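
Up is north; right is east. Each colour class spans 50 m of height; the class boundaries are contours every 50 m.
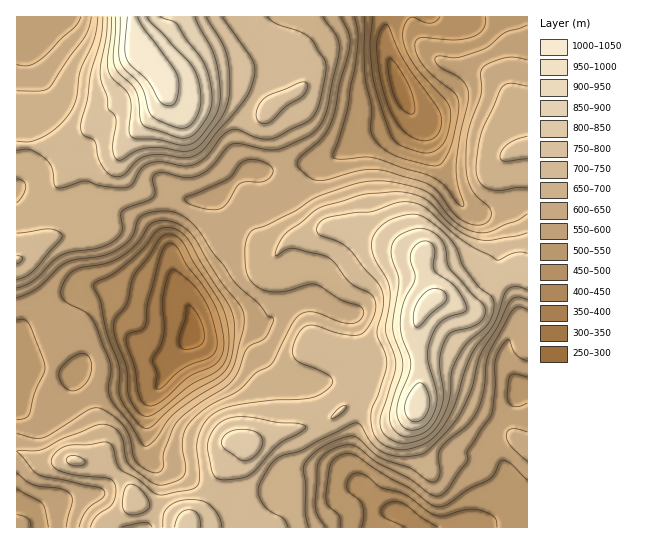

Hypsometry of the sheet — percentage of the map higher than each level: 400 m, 95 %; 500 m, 87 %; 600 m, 66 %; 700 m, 35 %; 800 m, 13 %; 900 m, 6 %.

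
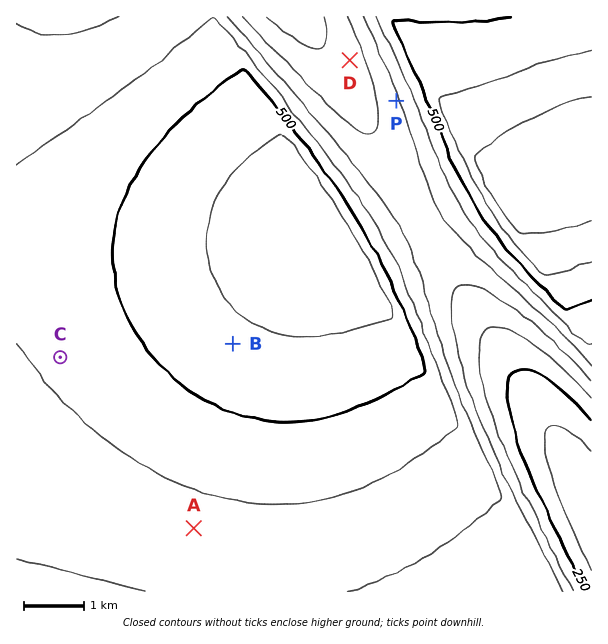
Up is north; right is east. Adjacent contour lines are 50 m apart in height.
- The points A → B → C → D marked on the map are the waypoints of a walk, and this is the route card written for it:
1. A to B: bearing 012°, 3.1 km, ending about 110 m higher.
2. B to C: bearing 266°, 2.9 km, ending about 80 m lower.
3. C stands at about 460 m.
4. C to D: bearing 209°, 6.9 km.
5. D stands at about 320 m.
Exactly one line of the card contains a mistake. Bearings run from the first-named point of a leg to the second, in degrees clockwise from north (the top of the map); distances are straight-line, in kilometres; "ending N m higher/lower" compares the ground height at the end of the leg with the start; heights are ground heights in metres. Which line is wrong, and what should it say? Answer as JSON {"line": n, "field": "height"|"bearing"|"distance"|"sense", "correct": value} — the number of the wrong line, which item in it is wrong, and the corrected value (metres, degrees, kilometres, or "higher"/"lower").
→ {"line": 4, "field": "bearing", "correct": 44}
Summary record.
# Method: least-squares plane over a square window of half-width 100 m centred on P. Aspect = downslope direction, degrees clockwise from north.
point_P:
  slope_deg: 10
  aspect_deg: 251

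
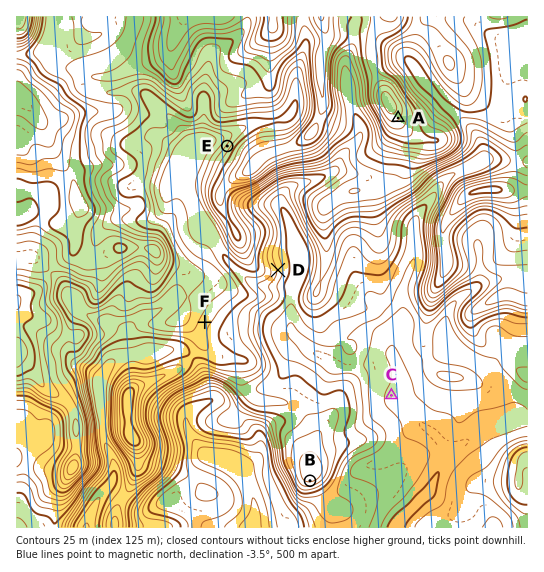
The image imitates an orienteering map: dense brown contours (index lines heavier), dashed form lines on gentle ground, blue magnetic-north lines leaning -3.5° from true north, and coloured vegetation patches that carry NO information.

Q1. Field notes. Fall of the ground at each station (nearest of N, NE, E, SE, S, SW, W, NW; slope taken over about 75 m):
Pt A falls SE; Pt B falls S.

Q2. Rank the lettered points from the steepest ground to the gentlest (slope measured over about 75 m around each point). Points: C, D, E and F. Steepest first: E D F C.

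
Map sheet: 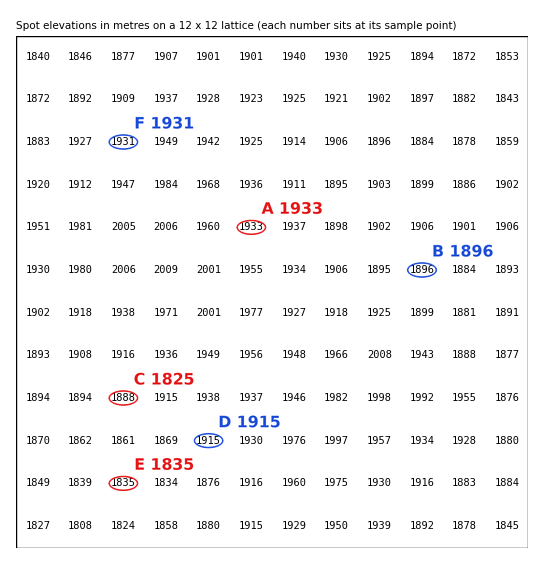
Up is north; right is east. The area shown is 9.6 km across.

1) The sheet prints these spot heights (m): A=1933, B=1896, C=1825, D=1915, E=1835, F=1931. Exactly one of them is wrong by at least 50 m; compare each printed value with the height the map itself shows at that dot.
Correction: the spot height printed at C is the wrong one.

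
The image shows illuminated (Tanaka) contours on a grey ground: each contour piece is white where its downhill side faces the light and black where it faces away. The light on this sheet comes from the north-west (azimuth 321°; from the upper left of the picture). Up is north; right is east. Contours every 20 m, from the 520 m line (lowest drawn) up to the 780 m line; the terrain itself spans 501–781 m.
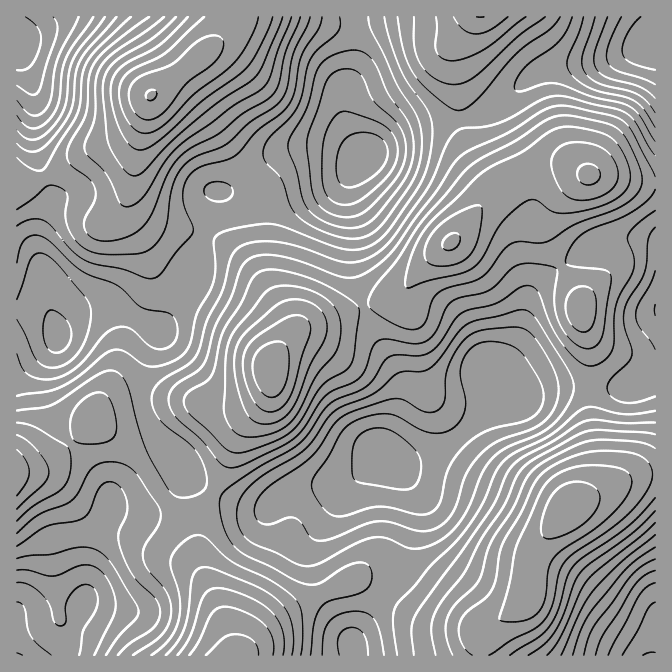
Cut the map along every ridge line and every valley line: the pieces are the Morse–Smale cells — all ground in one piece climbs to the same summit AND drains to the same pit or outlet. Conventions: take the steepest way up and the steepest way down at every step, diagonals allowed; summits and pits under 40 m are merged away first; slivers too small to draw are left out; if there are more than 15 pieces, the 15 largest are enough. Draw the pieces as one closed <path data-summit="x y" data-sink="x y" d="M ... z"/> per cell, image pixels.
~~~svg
<path data-summit="569 510" data-sink="385 453" d="M589 388l-39 0-18 5-15 10-20-2-32 32-23 16-30 12-19-1 21 32 2 26-15 49-17 27 4 4 32 20 54 11 14-1 36-26 5-10 4-34 6-14 19-24 30-30 6-13 2-17-7-48z"/><path data-summit="152 95" data-sink="365 157" d="M354 16l-120 0-5 12-15 18-63 49-15 58-3 22 0 25 3 7 9 9 15 8 44 10 5-14 7-28 11-1 13-7 38-30 17-5 25-1 18 3 17 7 9 0-16-28-5-18 0-15 10-27 3-17 0-31z"/><path data-summit="589 175" data-sink="385 453" d="M560 164l-26 4-29 13-17 16-29 36-43 40-16 23-36 11 4 13 13 27 17 25 5 15-4 20-16 41 9 11 20 2 30-12 23-16 32-32 9-1-10-8-12-24 16-7 13-11 8-20 5-25 7-15 7-9 21-14-13-25-4-10 0-12 7-13 24-24 13-8-9-6z"/><path data-summit="234 655" data-sink="385 453" d="M385 453l-28 25-12 6-31 2-17 3-13 5-19 14-20-2-32-13-10 22-4 13-1 24 3 18 25 55 7 20 1 11 6 0 13-18 14-14 21-15 64-30 15 4 17 11 4-4 13-23 7-19 8-30 0-21-15-27z"/><path data-summit="152 95" data-sink="57 337" d="M147 104l-8 18-12 14-45 18-37 24-17 5-12 0 0 125 26 0 3 1 8 9 4 15 4-10 6-5 15-9 13-3 13 0 10 3 27 14 12 8 3 0 33-54 11-42-44-11-15-8-9-9-3-7 1-37 14-53z"/><path data-summit="270 370" data-sink="385 453" d="M364 308l-60 18-10 7-11 12-12 20 0 20-3 12-9 13-20 22-18 46-7 12 1 4 30 12 20 2 19-14 13-5 17-3 31-2 12-6 27-26-1-2 1-8 14-30 5-25-4-12-18-28z"/><path data-summit="152 95" data-sink="17 43" d="M232 16l-215 0-1 166 12 1 17-5 37-24 45-18 12-14 10-25 65-51 15-18 4-8z"/><path data-summit="569 510" data-sink="652 655" d="M655 474l-20 2-35 15-28 15-14 14-15 18-9 16-3 11-3 32-8 9-36 24-3 8 1 18 174-1z"/><path data-summit="589 175" data-sink="654 43" d="M655 43l-51 18-45 5-19 5-13 8-35 30-20 9-10 1 4 21 28 48 26-15 30-9 19 2 18 8 23 2 30 7 15 0z"/><path data-summit="270 370" data-sink="365 157" d="M320 148l-25 1-17 5-38 30-13 7-10 0-13 41 3 4 17 7 11 8 24 26 27 40 3 10-2 14 7-8 10-7 31-8 29-11-6-17-5-23 0-44-5-25 1-20 14-20z"/><path data-summit="17 473" data-sink="17 655" d="M95 418l-28 30-17 13-10 5-22 3-2 3 1 184 40 0 12-14 7-14 10-31 2-29 5-23 16-40 16 6 20 0 21-11-30-43-31-26z"/><path data-summit="234 655" data-sink="17 655" d="M167 501l-22 10-20 0-16-6-16 40-5 23-2 29-10 31-7 14-11 14 175-1 0-10-12-33-22-45-6-33-9-14z"/><path data-summit="589 175" data-sink="365 157" d="M460 119l-38 5-24 9-31 21-13 14-6 17 0 13 5 25 0 44 11 39 36-10 16-23 43-40 35-43-3-10-17-23-8-17z"/><path data-summit="17 473" data-sink="57 337" d="M108 306l-21 2-15 6-11 9-4 10-4-15-8-9-15-1-14 2 1 161 23-5 10-5 17-13 30-32 43-10 3-3-2-5 2-21 16-45-32-19z"/><path data-summit="270 370" data-sink="57 337" d="M205 234l-4 8-8 35-32 51-12 27-8 32 0 11 3 6 18-3 30 0 27 7 23-4 13-6 11-10 5-11 0-14 17-26 1-10-3-10-33-49-24-22z"/>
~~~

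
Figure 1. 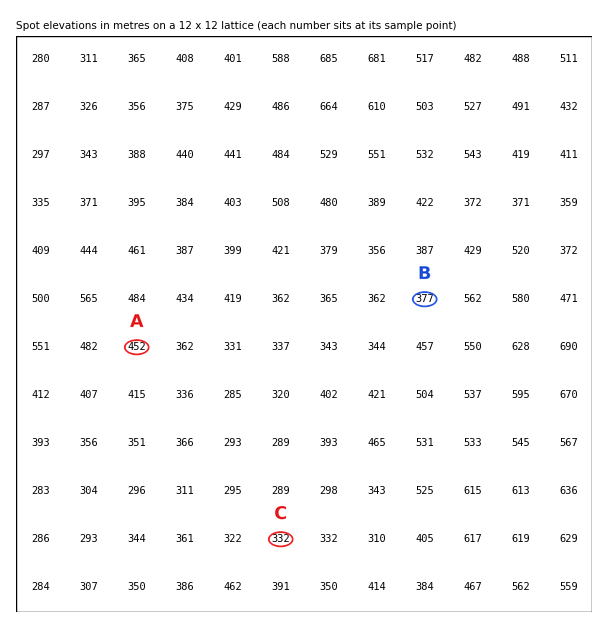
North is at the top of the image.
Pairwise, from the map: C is below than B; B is below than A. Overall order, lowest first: C B A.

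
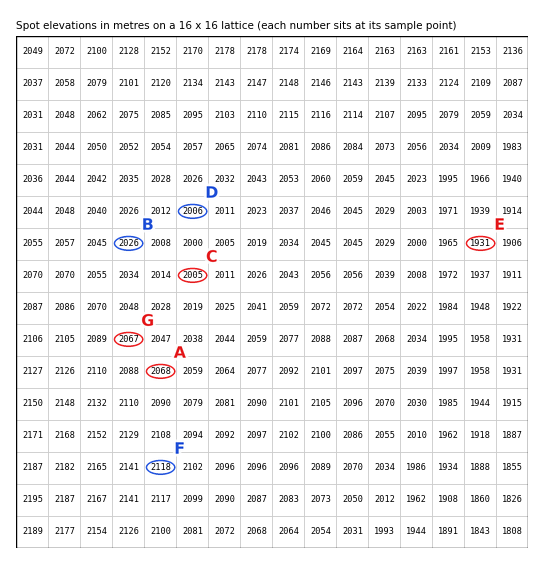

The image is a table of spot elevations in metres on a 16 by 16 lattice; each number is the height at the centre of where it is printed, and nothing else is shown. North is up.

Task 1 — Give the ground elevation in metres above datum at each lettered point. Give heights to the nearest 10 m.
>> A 2070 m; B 2030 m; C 2010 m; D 2010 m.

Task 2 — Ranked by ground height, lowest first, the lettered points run E G F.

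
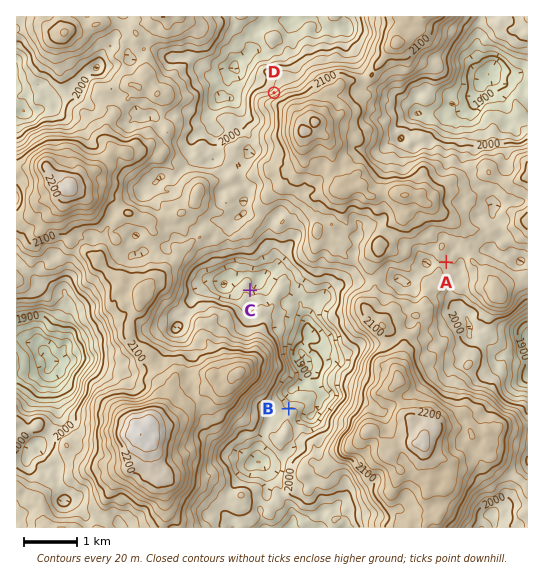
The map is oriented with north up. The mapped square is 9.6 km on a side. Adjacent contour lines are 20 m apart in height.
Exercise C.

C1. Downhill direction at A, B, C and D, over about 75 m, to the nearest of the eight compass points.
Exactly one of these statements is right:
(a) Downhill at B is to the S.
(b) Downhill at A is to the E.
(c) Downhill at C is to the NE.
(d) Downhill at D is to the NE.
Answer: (c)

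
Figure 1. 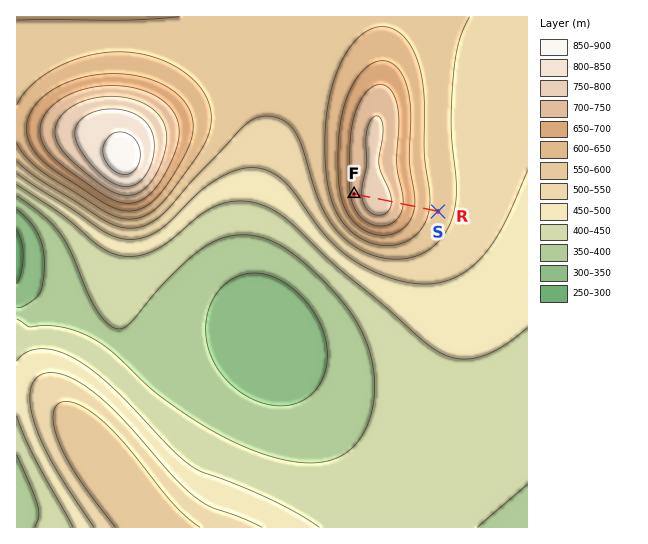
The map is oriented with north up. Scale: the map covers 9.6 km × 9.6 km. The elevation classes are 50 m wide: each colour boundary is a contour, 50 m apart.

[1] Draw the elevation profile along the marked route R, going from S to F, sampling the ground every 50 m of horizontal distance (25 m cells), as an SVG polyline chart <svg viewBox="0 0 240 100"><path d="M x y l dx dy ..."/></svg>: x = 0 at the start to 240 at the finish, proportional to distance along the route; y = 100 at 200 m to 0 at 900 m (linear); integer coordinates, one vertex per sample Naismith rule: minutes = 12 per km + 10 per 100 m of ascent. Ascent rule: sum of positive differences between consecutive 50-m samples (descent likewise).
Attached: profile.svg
<svg viewBox="0 0 240 100"><path d="M0 46l7-1 8-1 7-1 8-1 7-1 8-1 7-1 8-2 7-1 8-2 7-1 8-2 7-2 7-2 8-1 7-2 8-1 7-2 8-1 7-1 8-1 7 0 8-1 7 0 8 1 7 0 7 1 8 1 7 1 8 2 7 1 8 2 1 0"/></svg>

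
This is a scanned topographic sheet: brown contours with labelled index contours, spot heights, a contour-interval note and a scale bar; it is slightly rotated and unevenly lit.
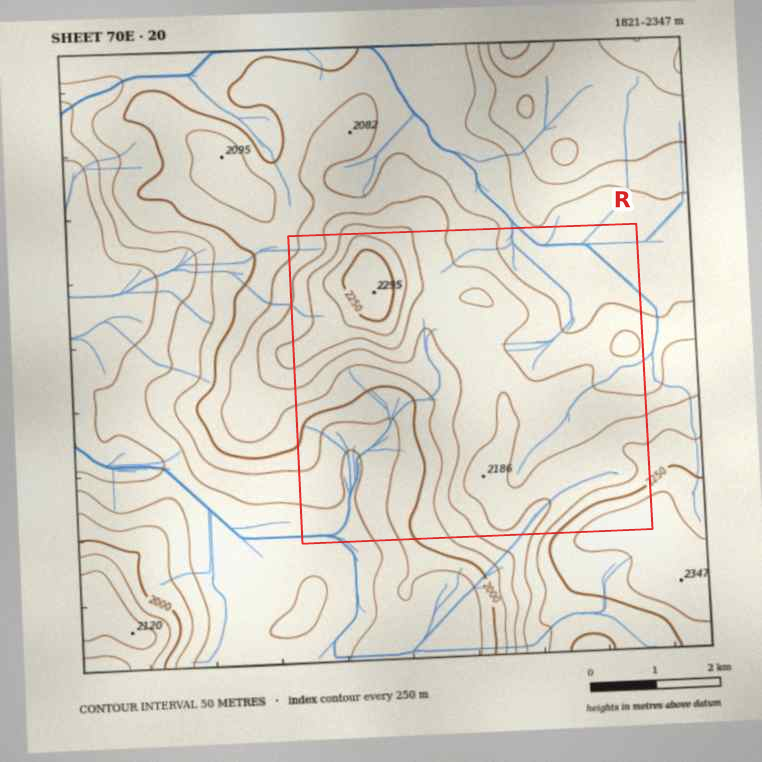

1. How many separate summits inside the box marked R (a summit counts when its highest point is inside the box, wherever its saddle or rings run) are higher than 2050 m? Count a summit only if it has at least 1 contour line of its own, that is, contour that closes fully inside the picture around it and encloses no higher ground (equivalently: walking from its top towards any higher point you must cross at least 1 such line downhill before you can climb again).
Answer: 3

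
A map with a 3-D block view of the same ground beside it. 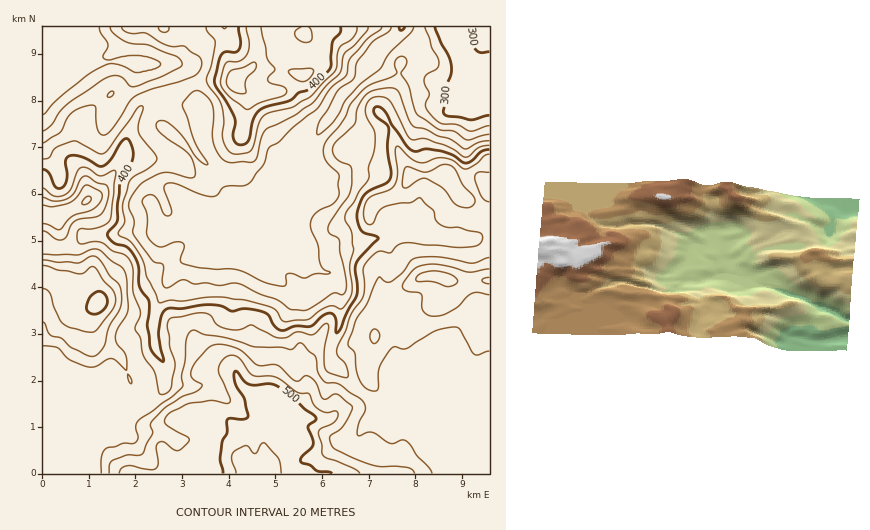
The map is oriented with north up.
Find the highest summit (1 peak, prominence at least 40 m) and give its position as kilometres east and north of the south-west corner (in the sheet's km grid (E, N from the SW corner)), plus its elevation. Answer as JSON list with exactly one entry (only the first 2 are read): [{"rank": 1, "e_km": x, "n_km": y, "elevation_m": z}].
[{"rank": 1, "e_km": 1.24, "n_km": 3.64, "elevation_m": 506}]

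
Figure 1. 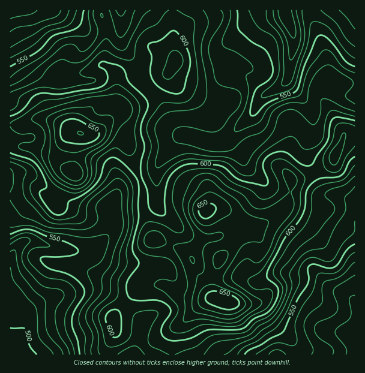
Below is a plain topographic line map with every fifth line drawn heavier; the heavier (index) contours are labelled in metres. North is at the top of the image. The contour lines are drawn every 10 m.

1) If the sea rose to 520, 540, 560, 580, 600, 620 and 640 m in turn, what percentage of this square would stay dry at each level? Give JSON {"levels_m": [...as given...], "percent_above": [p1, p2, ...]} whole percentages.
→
{"levels_m": [520, 540, 560, 580, 600, 620, 640], "percent_above": [95, 86, 75, 54, 33, 14, 3]}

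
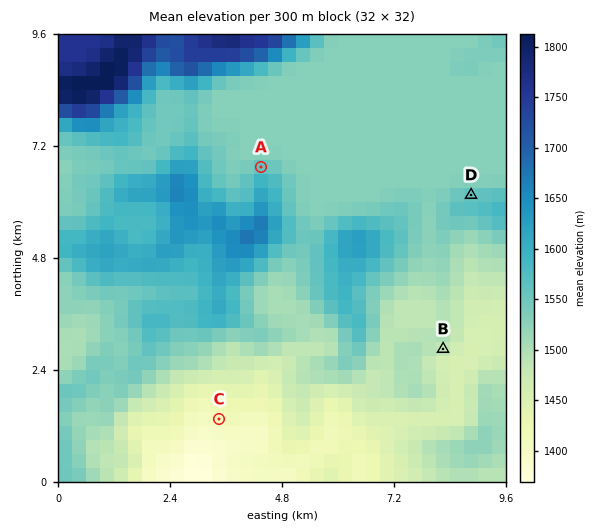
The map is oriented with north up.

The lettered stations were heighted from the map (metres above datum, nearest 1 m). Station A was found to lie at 1561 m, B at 1484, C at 1407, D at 1560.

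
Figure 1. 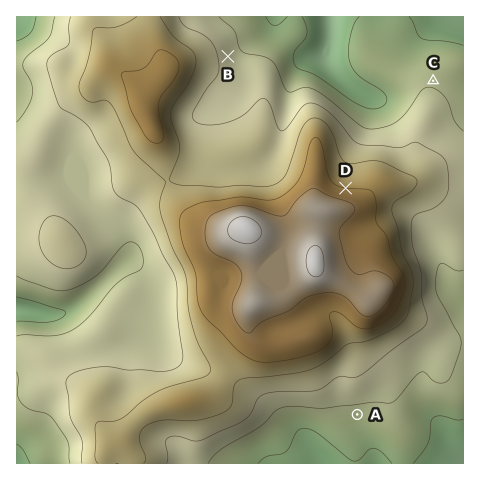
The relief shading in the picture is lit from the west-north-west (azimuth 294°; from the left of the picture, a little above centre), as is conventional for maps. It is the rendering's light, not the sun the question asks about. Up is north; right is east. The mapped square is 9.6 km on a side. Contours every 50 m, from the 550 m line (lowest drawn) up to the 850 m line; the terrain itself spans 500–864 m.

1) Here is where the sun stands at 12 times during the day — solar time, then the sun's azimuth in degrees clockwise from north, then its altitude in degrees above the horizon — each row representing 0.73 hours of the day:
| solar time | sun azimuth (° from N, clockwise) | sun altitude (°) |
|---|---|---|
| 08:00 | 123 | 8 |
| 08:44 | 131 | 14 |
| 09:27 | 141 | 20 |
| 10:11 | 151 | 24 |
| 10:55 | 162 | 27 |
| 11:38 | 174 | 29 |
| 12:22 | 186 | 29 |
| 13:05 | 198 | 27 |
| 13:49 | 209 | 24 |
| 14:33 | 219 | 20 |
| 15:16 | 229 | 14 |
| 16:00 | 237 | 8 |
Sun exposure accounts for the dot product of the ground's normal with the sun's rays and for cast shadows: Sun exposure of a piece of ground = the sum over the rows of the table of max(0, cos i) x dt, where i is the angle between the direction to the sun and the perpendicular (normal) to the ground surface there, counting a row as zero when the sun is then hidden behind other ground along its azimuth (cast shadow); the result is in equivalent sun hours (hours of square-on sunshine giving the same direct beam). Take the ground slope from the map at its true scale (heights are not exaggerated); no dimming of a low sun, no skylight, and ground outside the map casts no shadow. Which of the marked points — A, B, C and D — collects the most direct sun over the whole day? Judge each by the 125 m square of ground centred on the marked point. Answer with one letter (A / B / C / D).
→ A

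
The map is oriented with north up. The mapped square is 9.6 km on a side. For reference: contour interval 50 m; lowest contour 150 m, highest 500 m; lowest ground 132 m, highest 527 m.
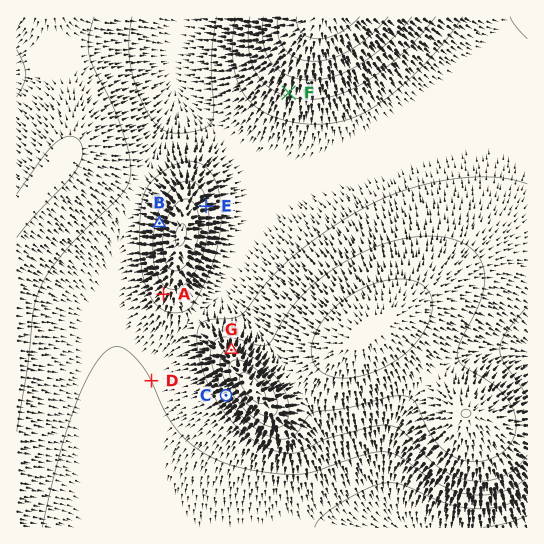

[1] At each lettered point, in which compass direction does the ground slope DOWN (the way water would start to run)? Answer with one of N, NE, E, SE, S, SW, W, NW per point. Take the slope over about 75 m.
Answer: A SW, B W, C SW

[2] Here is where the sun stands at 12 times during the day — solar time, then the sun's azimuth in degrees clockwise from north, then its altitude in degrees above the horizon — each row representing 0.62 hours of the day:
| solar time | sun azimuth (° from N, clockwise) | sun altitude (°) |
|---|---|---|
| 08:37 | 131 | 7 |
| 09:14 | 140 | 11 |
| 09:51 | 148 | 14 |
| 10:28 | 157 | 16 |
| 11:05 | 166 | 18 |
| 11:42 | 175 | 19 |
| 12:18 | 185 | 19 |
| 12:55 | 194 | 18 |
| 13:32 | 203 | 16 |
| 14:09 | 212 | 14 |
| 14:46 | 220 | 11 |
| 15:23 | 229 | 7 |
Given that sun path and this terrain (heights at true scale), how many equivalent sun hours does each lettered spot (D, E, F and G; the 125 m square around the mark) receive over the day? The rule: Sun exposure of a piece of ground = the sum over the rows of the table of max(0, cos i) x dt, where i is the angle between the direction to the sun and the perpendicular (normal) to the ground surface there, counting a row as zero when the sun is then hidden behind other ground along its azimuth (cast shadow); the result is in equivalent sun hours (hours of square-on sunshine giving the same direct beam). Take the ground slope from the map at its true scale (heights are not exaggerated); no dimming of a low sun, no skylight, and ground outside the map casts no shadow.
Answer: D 1.9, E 1.5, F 2.6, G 0.4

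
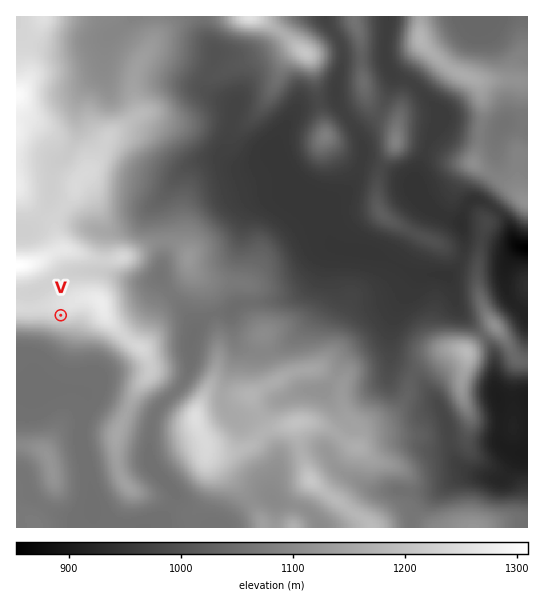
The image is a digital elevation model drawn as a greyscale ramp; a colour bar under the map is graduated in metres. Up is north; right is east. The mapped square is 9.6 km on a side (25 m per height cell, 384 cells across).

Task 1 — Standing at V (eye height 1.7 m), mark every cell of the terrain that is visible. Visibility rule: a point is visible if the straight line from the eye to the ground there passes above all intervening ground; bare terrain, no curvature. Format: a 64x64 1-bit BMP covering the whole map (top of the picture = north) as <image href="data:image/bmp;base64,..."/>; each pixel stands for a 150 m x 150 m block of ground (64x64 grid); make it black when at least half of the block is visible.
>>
<image width="64" height="64" href="data:image/bmp;base64,Qk0+AgAAAAAAAD4AAAAoAAAAQAAAAEAAAAABAAEAAAAAAAACAAATCwAAEwsAAAIAAAAAAAAA////AAAAAADj+AfAAAAAAOP4B4AAAAAAwfAHAAAAAADB8AYAAAAAAIPwBAAAAAAAh/4EAAAAAAAP/A4AAAAAAA/4DgAAAAAAD/gfAAAAAAA/+B8AAAAAAP/4HwAAAAAA//geAAAAAAD/+B4AAAAAAP/8DgAAAAAA//wGAAAAAAD//AIAAAAAAP/+AAAAAAAA//4AAAAAAAD//wAAAAAAAP//gAAAAAAA//+AAAAAAADAHwAAAAAAAAAfAAAAAAAAAB4AAAAAAAAAeAAAAAAAAABgAAAAAAAA/GAAAAAAAADgYAAAAAAAAAAAAAAAAAAAAAAAAAAAAAAAAAAAAAAAAAAAAAAAAAAAgAAAAAAAAAAAAAAAAAAAAAAAAAAAAAAAAAAAAAAAAAAAAAAAAAAAAAAAAAAAAAAAAAAAAAAAAAAAAAAAAAAAAAAAAAAAAAAAAAAAAAAAAAAAAAAAAAAAAAAAAAAAAAAAAAAAAAAAAAAAAAAAAAAAAAAAAAAAAAAAAAAAAAAAAAAAAAAAAAAAAAAAAAAAAAAAAAAAAAAAAAAAAAAAAAAAAAAAAAAAAAAAAAAAAAAAAAAAAAAAAAAAAAAAAAAAAAAAAAAAAAAAAAAAAAAAAAAAAAAAAAAAAAAAAAAAAAAAAAAAAAAAAAAAAAAAAAAAAAAAAAAAAAAAAAAAAAAAAAAAAA=="/>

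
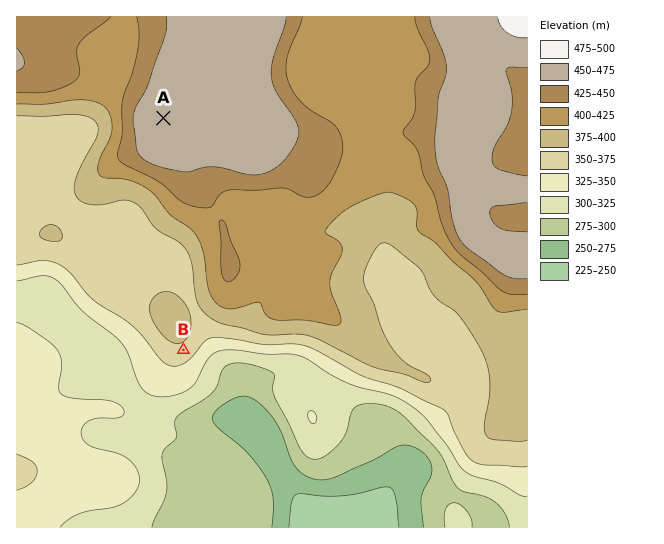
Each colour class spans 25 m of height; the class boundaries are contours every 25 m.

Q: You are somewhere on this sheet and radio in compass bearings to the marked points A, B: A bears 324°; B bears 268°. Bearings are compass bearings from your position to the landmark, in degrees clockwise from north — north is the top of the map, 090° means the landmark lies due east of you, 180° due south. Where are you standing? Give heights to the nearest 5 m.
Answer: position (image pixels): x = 328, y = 345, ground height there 375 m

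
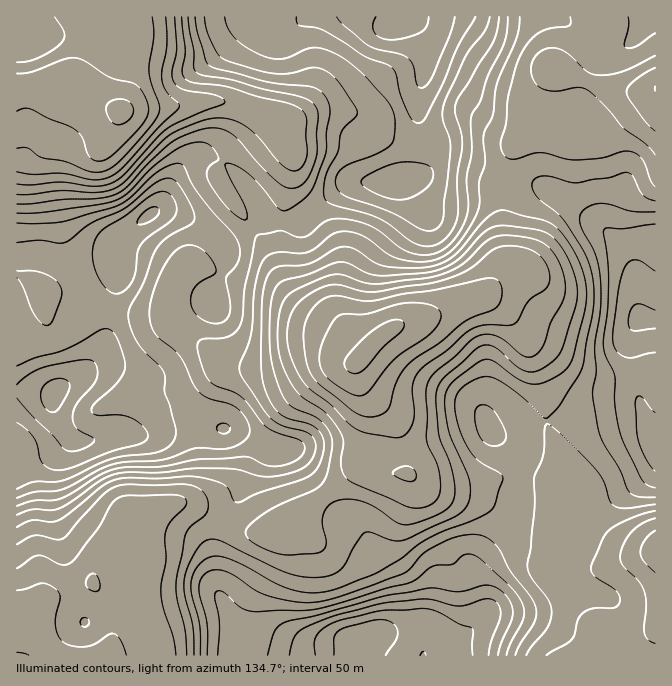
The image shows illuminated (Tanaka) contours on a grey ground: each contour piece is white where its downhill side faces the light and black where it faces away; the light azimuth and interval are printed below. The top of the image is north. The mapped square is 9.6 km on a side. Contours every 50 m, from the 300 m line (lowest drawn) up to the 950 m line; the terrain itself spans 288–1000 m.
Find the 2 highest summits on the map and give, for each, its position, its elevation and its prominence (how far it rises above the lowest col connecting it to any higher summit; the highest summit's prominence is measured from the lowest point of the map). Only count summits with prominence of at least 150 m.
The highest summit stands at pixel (55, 393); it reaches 966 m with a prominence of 263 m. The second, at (640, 318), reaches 859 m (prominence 208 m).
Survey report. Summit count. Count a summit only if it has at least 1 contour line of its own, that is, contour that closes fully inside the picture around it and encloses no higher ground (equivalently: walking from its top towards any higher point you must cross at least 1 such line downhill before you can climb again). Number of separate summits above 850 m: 3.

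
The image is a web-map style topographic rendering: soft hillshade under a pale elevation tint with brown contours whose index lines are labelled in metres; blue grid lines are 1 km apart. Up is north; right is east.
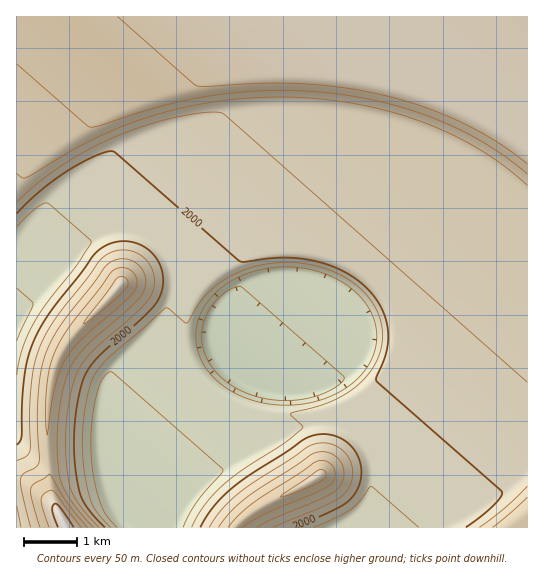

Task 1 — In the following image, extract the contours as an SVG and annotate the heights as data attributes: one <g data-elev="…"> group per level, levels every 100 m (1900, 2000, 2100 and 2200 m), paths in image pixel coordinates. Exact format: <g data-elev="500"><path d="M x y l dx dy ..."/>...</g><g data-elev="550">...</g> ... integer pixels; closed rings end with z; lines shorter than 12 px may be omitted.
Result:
<g data-elev="1900"><path d="M117 527l-11-12-6-13-6-24-3-25 1-27 3-27 6-17 4-6 5-4 4 1 109 97-2 4-25 29-13 24"/><path d="M275 405l-20-4-17-6-16-10-12-11-8-13-5-15-1-16 4-15 8-14 12-12 17-11 17-7 20-4 19 0 20 3 16 5 13 7 11 8 10 10 7 10 4 11 3 12-1 12-3 12-7 12-8 9-11 9-12 7-14 6-15 4-16 1z"/><path d="M17 288l16 15-16 38"/></g><g data-elev="2000"><path d="M105 527l-18-20-5-9-3-8-5-39 2-41 6-28 8-16 14-15 43-38 8-9 5-9 3-13-2-13-6-12-10-10-10-4-12-2-12 2-10 6-8 7-47 62-12 21-7 23-5 33 0 40-2 6-3 4"/><path d="M293 527l48-21 9-6 6-9 5-14-1-15-7-13-11-10-9-4-11-1-9 2-10 4-54 36-18 13-18 18-13 20"/><path d="M17 214l22-22 26-19 28-16 12-5 8-1 126 110 6 1 36-4 24 1 28 7 22 13 12 10 9 10 7 12 4 12 1 12-1 14-3 12-7 16 0 4 125 111-1 5-8 9-27 21"/></g><g data-elev="2100"><path d="M93 527l-21-25-11-21-4-32 2-36 7-35 10-20 15-17 42-36 11-14 2-10-3-10-6-8-11-4-12 1-9 7-44 58-9 14-6 15-5 19-3 26 1 63-4 6-12 6-3 7 11 46"/><path d="M257 527l18-9 46-19 16-9 5-7 2-8-1-8-4-8-6-5-7-2-8 0-7 2-66 45-15 14-11 14"/><path d="M527 497l-34 30"/><path d="M17 173l5 5 5-1 42-25 28-14 32-14 34-11 30-7 32-6 32-2 32-1 36 2 35 6 34 8 29 9 31 13 27 15 25 17 21 18"/></g><g data-elev="2200"><path d="M81 527l-26-34-4-3-7 4-3 5 1 8 7 20"/><path d="M280 497l15-4 26-12 4-3 1-5-4-3-4 0z"/><path d="M83 323l3 0 12-9 27-24 3-7-2-5-5-1-4 1z"/><path d="M118 17l79 69 68-3 36 1 42 4 39 7 41 12 39 16 35 19 30 22"/></g>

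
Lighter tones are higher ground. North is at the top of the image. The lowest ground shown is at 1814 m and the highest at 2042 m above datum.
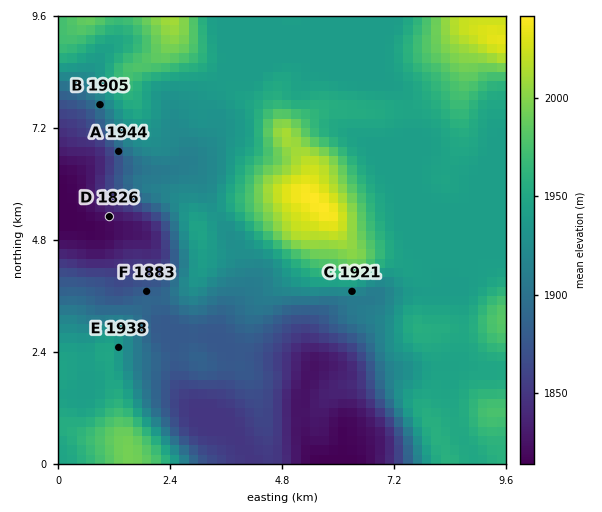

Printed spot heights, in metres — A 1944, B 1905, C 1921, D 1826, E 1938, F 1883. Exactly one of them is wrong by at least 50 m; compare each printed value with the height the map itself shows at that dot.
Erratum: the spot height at A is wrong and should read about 1882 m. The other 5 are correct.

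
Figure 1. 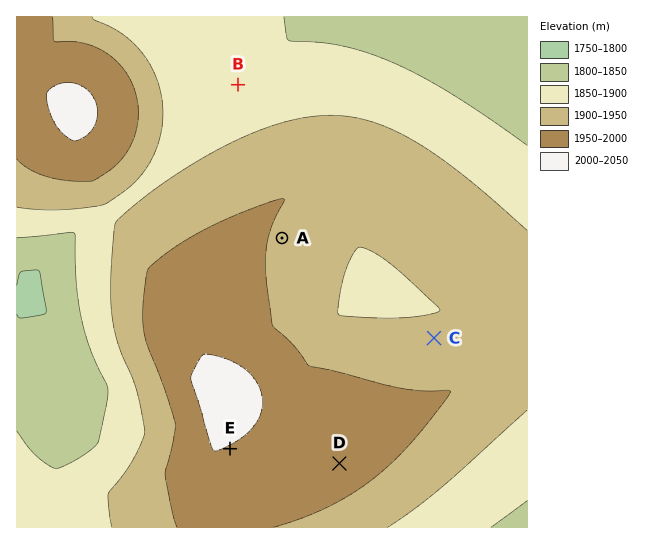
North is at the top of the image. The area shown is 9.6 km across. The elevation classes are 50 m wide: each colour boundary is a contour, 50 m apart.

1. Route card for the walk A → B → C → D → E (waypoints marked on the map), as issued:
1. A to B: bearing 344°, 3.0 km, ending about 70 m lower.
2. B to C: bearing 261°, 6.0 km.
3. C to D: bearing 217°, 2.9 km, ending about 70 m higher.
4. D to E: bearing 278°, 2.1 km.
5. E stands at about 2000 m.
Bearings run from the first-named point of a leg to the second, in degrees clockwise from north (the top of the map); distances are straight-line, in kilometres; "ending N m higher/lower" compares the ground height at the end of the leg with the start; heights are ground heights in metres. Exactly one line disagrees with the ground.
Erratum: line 2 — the bearing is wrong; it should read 142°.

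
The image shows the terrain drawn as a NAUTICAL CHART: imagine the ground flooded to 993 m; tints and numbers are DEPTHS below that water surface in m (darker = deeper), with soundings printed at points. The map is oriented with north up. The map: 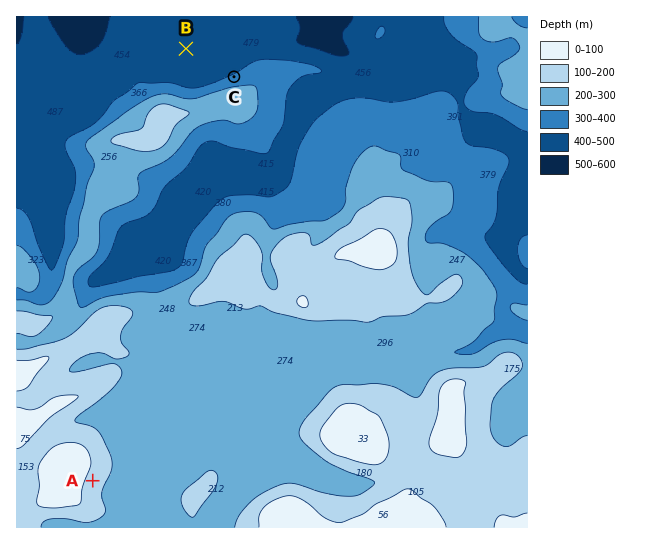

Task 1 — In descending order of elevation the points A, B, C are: A C B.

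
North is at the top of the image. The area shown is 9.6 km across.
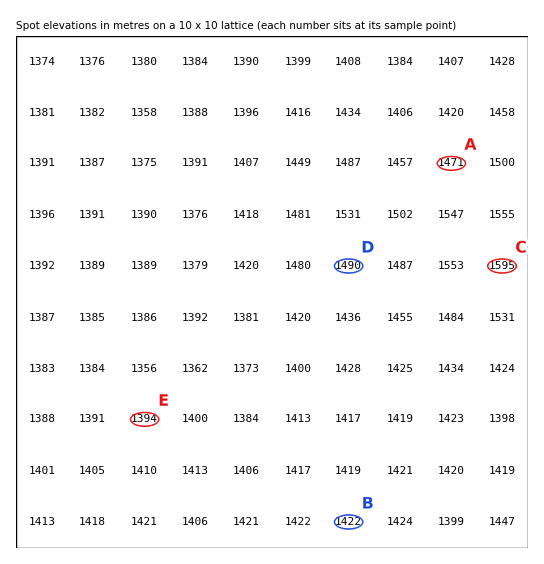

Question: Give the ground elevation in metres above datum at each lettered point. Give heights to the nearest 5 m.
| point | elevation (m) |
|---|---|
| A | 1470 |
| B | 1420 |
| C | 1595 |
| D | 1490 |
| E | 1395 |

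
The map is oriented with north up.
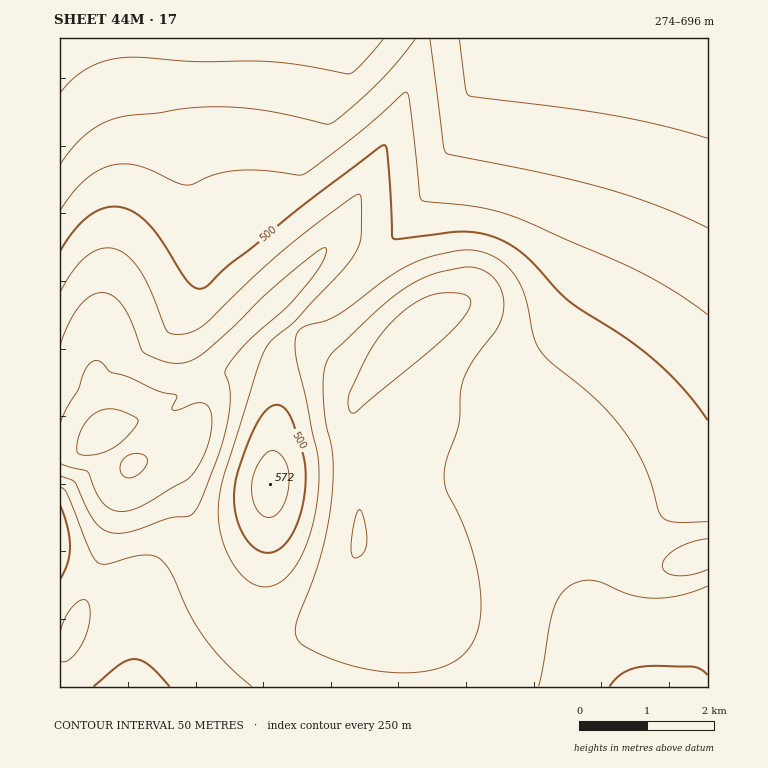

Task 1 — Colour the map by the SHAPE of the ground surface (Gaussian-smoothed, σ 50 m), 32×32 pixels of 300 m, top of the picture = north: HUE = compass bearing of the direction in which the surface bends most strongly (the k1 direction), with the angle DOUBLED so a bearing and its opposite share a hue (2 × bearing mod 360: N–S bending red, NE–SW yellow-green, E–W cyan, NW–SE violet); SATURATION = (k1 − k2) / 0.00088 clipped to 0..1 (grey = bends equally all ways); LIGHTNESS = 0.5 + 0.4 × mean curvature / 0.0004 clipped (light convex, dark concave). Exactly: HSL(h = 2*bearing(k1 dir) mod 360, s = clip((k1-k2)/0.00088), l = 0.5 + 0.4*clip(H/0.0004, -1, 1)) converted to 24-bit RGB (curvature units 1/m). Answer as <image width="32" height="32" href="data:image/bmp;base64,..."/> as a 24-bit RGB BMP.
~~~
<image width="32" height="32" href="data:image/bmp;base64,Qk02DAAAAAAAADYAAAAoAAAAIAAAACAAAAABABgAAAAAAAAMAAATCwAAEwsAAAAAAAAAAAAARmliiHpqqot0pZB7kot9g4V+fIF+e4B/e3+Ae35/e31/e3x+e3x+fHt+fXt+fXt+fnp+f3l+f3h9f3Z9f3R8f3N8f3R8f3h8gIB9f4h+f45+gZB/gox/goV/hH19mIJ5NF1nZHhhpJduqZx3l5N7hId8fIF8e39+e35+fXh1fn5udH1xenx9fHt9fHt9fXp9fnl9fnh8fnZ7fnR7fnN6fnN6fnZ7f3x8foV9fox+f5B+gI5/gYh/goB+gnl9lHp2K01hWnF0n55vqql0mJp5hIl6e4F7en59fWhxgl1Vi4hYZYZWXn5peXp8fHp8fXl7fXd7fXV6fnR5fnJ5fnJ5fnV5fnp7foN9fYp+fo9/f5CBgYyEgYaHg3yFhHaEj3Z7JkpZSG5zlJt2qKx6kpt5gol6eoF6fGx8fkdklGRUo6BacJpWSYNgX3t4fHh6fHd5fHV4fXN3fXJ3fXJ3fXR4fXh6fYF8fYh9fY5+fZJ/fJKCfZOPe4eZfXijiXWnl3eiJlppN3SBc5iGrqmNlZuBgYl9eoB/dkZ5iEVoqHRatbRnf6xeS45mPnR2dHJ7fHR3fHN2fHF1fHF1fHN2fXh4fYB7fId9fI1/fZB+fpF8e5N1aJdrXKCEW5mzbG/Lo37aJX2WJHygYJKrq5qjqZaXioKOfWqEbi94lEtxtYprxMR5kbluUZlvMmp1WmZ4fXJ2fHF0e3F0fHN1fHd3fH97e4V9fIx/fI+Afo5/hYx+kI12mZlfbpE6K2sZE1MbMHl0JpXLFXe4PXy/k4mzvY+monyXfEuOcCuColR+wJ9+0NGNosOAW6B6MWJ4P1FyfnB5gHF2fHN0e3d3e356e4V9e4uAfI6BfI6AfYp+hIV+jHh6oW1ytl9Wm2wtJC4IFDECP4XKGmCiLV2Xcl2eu3yeuX+ZdzKYey2VrWSPy7GT29yissqRaKKGMll7Kzxrfm9/g3N9g3d7en96eoV+e4uBe46CfI6BfIp/foR9gH17g3Z7kXKDr3GZ0HS21GjBlUWhV1qkK0NyJj5cSU5tnG2AvX6MayWahDCpt3mi1cGo5OO3wtChdqCSNE5+HytmdW1/gnaEiH2FgoeBeouCe46De42CfIp/fIR8gH97fnd3f3R3gXR5inSEoXeguH7Du4fa7WrVSTdgKDFANkxLanRapoJwUSaJeTeuvouy386+7OjM0dSvg5ueNECBGh9kbWuAeniEhIGIi4mJgo2Ge42De4mAfIR8f396fnd3fnR2fnR2fnV3f3d5gXl9iXuJjn2X5yyh/13cUjlZNEk9QGo7cIxQKSpkTz6StZCr4tXE8eva2tG8mYikOzSHHBlma26BeH6EgIeHh4uHjY6If4mBe4N8f396fnh3fnR1fnR1fnV2fnZ3fnl5fnx6f358gH59ECwHHzYD/3HgoUuJRnA8S4Q2HT1FMUFdnZF439Wf7umy18yhrYCqUzGVLBxxb3KEd4GEfIeCg4qAjIuBiYN/gH16fXh2fXR0fXN0fXR1fXd2fnl4fnx6fn57f398f4B8SUVVKUY6CCwH/w5w5X21ZJJBFjw3GT9FYZZc29qV8OWy2cqLi4NnRi95RSSGfXaOe36HfYWBg4d9iYZ7iH54hHZ2fnR0fXR0fXV1fXd2fXp4fnx6fn57fn97fn98foB8RUZlRERkVVJrMmQyQ6gI+KDCK212Dj9AO49WttF46+Kk3cGUnGlnLyxWKS9lhXeai32ViICMiICCiH57h3l3hXR1gXR2fnV2fXd3fXp5fn16fn57fn97fn98foB8foB8iD7KbEGkUVFzb2p2jpBqOJcb2S/5GESpLIxigsda3uCF2beCq15hTjZmMVtoSIiEi3mfl3+fl3+Zk32Pj3qGineBhnZ9gXd6f3p5fn16fn57fX97fX98fYB8fYB8fYB8QUVtYUCZplLIjmiYjol3rKR7LZwpAG92l23kabhexc5xz6dqrVRNa0BnSnxkNHxlRYWDkXudnX6joH2kn3ygmnqZk3aOiniBg3t7f358fX98fX98fYB8fYB8fYB8fYB8QUdsP0VtTkx5s2q5w4eqrKR/uLWCGHFQADMi97nuzKSGwoplsUVJhk9RXYtSNnZMJWZNS3lsi3mNmHydoXympXappW+YmHaDint7goB9foB8fIB8fIB8fIB8fIB8fYF9Q0huP0ZtSVJyY2d6poGU26OxwLSKZ51lEWNBADMY/qfg8JK/v09xr310nJxmTHtHJl44G1AzSXRHbX5miXWKn1uYrWCBpXF0lH95hoN9f4F9fIB9fIB9fIF9fYF9fYF9RUlxQEhvSVRzX2t5e4Z4sJuI57W3qpeGXIBvFWAuADMV8Vi4/8zvy5Sot4OKlXtsSm1LIlAxH1QkQHEyTmZFaEBOolxQrIVqnI13ioh8gIJ9fYF9fYF+fYF+fYF+fYF+SUp1QkpySVZ1XW57dId4maB+vbGM36Kyk3uNbH9yHV01ADMaw1px/8zs35q/vn+fmGyIUmtkLlk5NmwpJzQkSEczlJFLrq1mnp92io18f4N9fYF+fYF+fYF+fYF+fYF+Tk15RU12S1l4XHB9cYh6kJ58rLKDp4uB1oyvjnqKdnuBGl89ADMZj5pM/r/d55TBvnSoo2ShX1x6UnBPLjg8PGJGYKBOh65pi553g4x8foR9fYF/fYF/fYF/fYF/fYF/VlJ8SU95TVt6XXJ/cIl9ip17pa+Bk459m3iN04qmhnuGfXqCD087DUYmd4VH8omn236ptGmloG6le2CRR1OETJqVXq99cKp0fJh5fYp8fYN/fYJ/fYGAfYGAfYGAfYF/XleATlJ8UV59XnSBb4p+hZx6nquAjIR7gneCq3mNxoSYgXuDd3qBBDIsUXllg39j54qivXyio36rimeuYGquZZ2vb6udd5+Ie5CAfYaAfYOAfYKAfYKAfYKAfYKAfYKAZ1yDU1V/VWF/YHaCb4uAgpt5mKZ+hXl7gXeAgXeAxYGSqX2IgH2CV39/Bjw6gHl9jXuA452tnX6hh3akdXuldpGjeZube5GLfYmDfYSBfoKBfoKBfYKBfYKBfoKBfoKAcWGHW1mCWmOBY3iEcIuAf5l5kJ18gHd9gHd+gHd+hXh/1YyViX2Cf36BE1haO3J1gHx9sICBxYmRgn2RfICTfIeRfYqNfYiHfoSDfoOCfoKCfoKBfoKBfoKBfoKBfoKBe2aKZF+FX2aDZ3mEcYuBfph5iJF6f3Z7f3d8f3h8f3l9oXt/xYeIf3+Bb4CCAzA0eX6Agn591ZmRjICIf4KHfoSGfoSFfoSEfoODfoKCfoKCfoKCfoKCfoKCfoKBfoKBhGqNbmSHZWiEa3uFdIuBfpZ5hIJ4fnZ5fnd6fnh7fnp8f3t9zo2Kk4GAf4KCGVlkN2t1gH9+rYqBuJGGf4KDf4ODf4ODfoODfoKCfoKCfoKCfoKCfoKCfoKCfoKCfoKBjW6Rd2qJamqGcHyGd4uBf415fnZ2fXd3fXh5fXp6fXt8fnx9loB9ypWMgIODbYGFBTA8fYB9hYJ/06SQgISCf4ODf4KDf4KDfoKCfoKCfoKCfoKCfoKCfoKCfoKCfoKCk3KRgG6MdG+IdXyGe4iAgXt3fnZ1fXl3fHt5fHx6fH18fX59foB+z5yOkIeBf4WFCz5RV3R/gIF/xp6JmoyBf4ODf4KDf4KDf4KDfoKCfoKCfoKCfoKCfoKCfoKCfoKCjHWIh3ONfHSJe3mFgXd5gXNzgHl0fn12e314eX55e398fIB+fYF/o4yAv5uJf4aGSnGDEUFZf4F/mot/xaOKf4ODf4KDf4KDf4KDf4GCfoGCfoGCfoGCfoGCfoGCfoKCgHZ7gnV/gnSBgnJ8g3F3hHFxg3tyf4Jzd4B0doB5eIF9eoF/fIKAfoV/0qyTgIeGeoSHBCU7e4GBg4N/0q+QgISDf4KDf4KDf4GCf4GCf4GCfoGCfoGCfoGCfoGCf4GCgHZ9gHR+gXN/g3B/hm57im1wjH1tgolscYVucYN3dYN+eIOBe4SCfYSDxqeMmZGCf4aHDDNUW2+Af4F/zK2Mj4qAf4KDf4GDf4GCf4GCf4GCf4GCf4GCf4GCf4GCf4GC"/>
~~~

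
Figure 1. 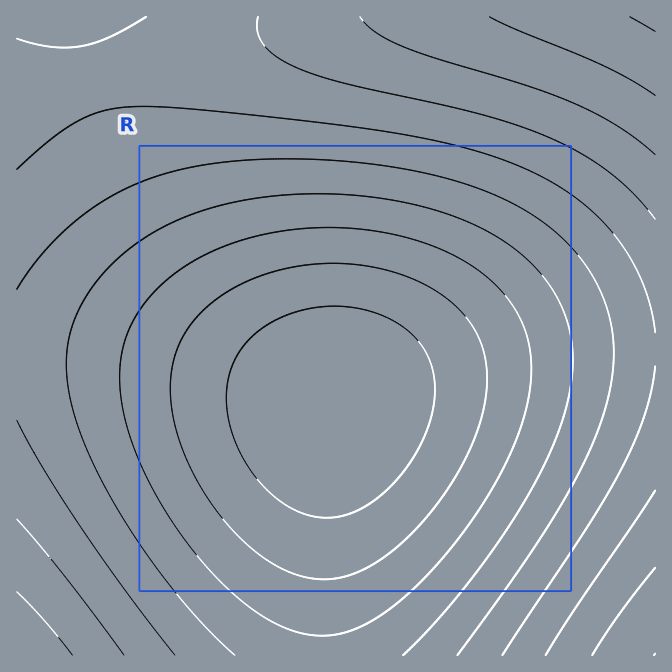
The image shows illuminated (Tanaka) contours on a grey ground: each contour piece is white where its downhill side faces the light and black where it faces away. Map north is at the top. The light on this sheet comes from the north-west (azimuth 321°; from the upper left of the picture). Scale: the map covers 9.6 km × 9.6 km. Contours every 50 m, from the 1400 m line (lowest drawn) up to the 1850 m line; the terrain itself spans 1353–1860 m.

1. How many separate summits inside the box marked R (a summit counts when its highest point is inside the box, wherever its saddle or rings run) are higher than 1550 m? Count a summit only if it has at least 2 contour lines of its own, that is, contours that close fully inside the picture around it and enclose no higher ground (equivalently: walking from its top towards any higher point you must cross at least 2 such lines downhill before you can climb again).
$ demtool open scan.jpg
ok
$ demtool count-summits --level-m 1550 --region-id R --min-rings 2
0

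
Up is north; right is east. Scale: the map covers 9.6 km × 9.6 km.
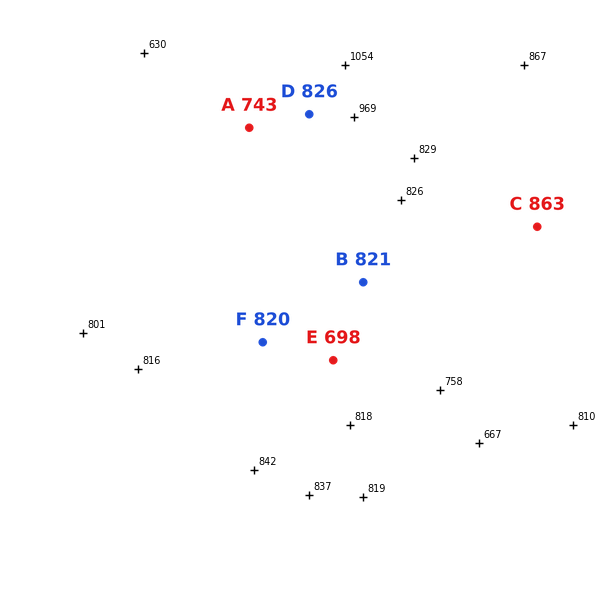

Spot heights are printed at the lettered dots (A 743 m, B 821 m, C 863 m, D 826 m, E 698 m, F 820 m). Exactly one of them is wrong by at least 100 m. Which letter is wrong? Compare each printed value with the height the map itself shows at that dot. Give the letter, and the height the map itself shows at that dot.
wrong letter E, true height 823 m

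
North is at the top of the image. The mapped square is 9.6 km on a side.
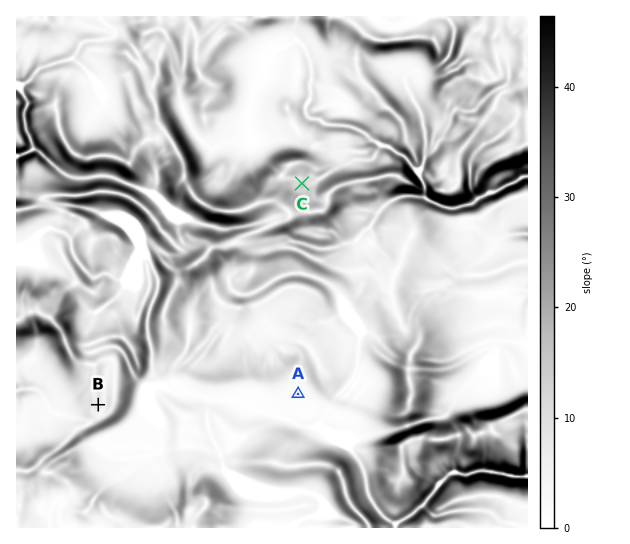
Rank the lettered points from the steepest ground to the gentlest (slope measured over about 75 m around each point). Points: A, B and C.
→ C B A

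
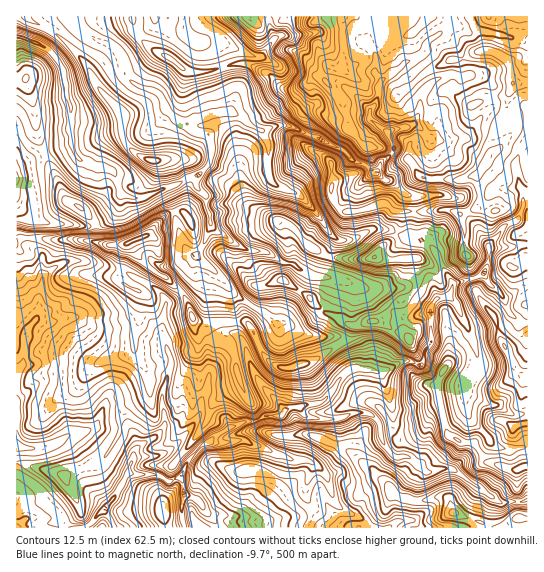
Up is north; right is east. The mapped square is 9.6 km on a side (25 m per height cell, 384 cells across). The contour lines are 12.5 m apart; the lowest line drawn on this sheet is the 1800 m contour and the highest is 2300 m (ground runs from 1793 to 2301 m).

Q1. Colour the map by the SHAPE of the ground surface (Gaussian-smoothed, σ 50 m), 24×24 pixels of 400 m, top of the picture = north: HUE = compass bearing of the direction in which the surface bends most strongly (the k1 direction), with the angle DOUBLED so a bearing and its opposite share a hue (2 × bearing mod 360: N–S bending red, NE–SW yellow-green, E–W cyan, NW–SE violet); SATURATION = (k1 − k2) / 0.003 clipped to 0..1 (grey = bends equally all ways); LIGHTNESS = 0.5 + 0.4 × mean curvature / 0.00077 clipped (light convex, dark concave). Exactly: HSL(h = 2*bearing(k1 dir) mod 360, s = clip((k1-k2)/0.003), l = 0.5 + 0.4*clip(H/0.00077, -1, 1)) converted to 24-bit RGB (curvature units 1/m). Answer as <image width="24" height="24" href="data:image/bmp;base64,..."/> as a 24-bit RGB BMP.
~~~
<image width="24" height="24" href="data:image/bmp;base64,Qk32BgAAAAAAADYAAAAoAAAAGAAAABgAAAABABgAAAAAAMAGAAATCwAAEwsAAAAAAAAAAAAAg6uxhoCluV+aG6MmrDmca1eRqbeHGSiGrN2PgUNPfHtafHhkboFjcZdyeJSNlk5doEySn6lBVG04eJA4m9Jveby+XGa6wa/Zh4Fybk5flMaOoF58HV1MnHylvdbGbBy/mEUtln93iJh4dIqCgZWSaoyZblSYsYKlXmWJptK4k7HclZLZyNe5ZjBKJg4NcIELZVuhl7HLsZm/l4Gbr6Z+FXZvxy4KAGw61JWwiKuxsrLLl67CiJ60d2SodDBPlZFWjLiimsyyZkBROkYgUSIPyCRkgb3JoJXggn8+V2c/gG9fn4Oawp2dIk1YdsFI3l9vAJBHy6pZo4tXUCIZTTUZRjUiZLKHlsG8hbuCWhwygUg6bDlUj8FYYdiTnklfYGw7o2q7eaJwQmBASWZBsJB+jFWQLoE3rYtV5nqQFXVMZYIFyt/51NX31N/3l6DlnWm31pyxQSyRoWudQErB1PLimjqSmE2fo5rPTluPtJOehnGZbZ2PXI9+i2mQUo3EabBsU6ObtkyFwlOTEPQAHysILi4FhmcTgI8lrk0ZPne2jFRmv9SdVZRZQVh6wcA5nmhLTHqQjYN1nYeUmoSDTmVrcYN1S6e9sHVvZZeUh2CZveS6TRk8h1Y9hadhKnJMa6CMla2bSy1hy57N2e28QUhhRlBz053Lc6NqUIp4im5viYiBpo+gg3GZd56Joop/hDWLmJ9bPVhcz9Z1fBu31t315dvwrWeTGjYeYVkyG0YpWbYAtBc/3Ju6RltrYUkyksiLX42gf4STg5COgXyGi3WLoaCKdGd4XUF+x56PeKSqayB2oPKjLD4tj3xW2Gyhxmq4RGNQe0N+2PbVBCcvzbyLUDFlpOKoXGWkZI14c4Jpd39iemVtiHh0npSAW1F3YU+Esum9kILBcJDaxGCVY0xUcjQ0XK9ZhqXSyr3oiMHNssJ9KA6bobx4PB08sOSZb0RdhI5wf1lqhnxhYm1dd3FfmpNsWpGsMZxYfslUc3hfYyAbdUcgTlA9ktWze7GzZHtzVm5NuH6du5CNF21Teh5dmuCqWWnBqmWBm6J+SlaUqZq5fn+rja67sWBHxx+Tu/bgcEloXTRNX8nbwrvj2ePyPZavdEs/Ykw8VUkrQVEnqKVZsGaeDxFZZf0WcxxRd6RlsamTNnB8W2UuQS4dfGAtTbpkseyAGiVCbjppaY3ShtHCi4kuezgVdDY8cbLKnJfp4djzgajWtsHhTjq1qmTI2PPuInm/rZG5pKXcrLTr09P4y9n90Nr77tT37vPYIRQ+L8yNoFwviiEhokmghbyXq9/TaiaWNjcPPWknzFhIWFYxYzRJfr1HtGA0Ekw2upZzXkwuQigVQDwPa9MsHTkeGDwa+tLRgSjCjM+LNRxija2Dh6vE3erugWPCMgEg2PPvQlS+S7xmkonNoIDSjt/lqU63tILRF4ZdhWGIYGKYy+ndp2ikfUl7hII+IDkSqp1TkiZxTMHDm8elWLV0SS8bLAcf4/XWQIVZdXTBqJbaSSUXRVAUOzIPqbFGfY1rUDqFkH5lfbqKkYlVb05Rcz9KaDIxvZ9rOYMqC1Y6y5KkqLF9TyxJrT98O1xpxOydi6XkEmEEXQwno+KkmKXeoqvbzY7HcY11eFOUbY5rhq5xZj5mkFhcdkN1wPPrtL3kuKvTt6nXJ0dys66cRj9+d02I1+30zP/rMwAP//O+AFtv5+eyX191dFpuk6Bvs5GTWXaEd4uYkqSEOzxqg2+Xv8WTd5JTV2xPgIhbiUVZTaCjo6iDXCVBCZgKdUIAMwAF1PftYcpzOwAiqMo/iFZfgWNgV3tTm5V7hmyRg5pwh6OCQjRobEtRm8+WoIq0Zm2Ij0xMWH5XZH1Tb0VSmVWFiUqxitXUgMW/scCONA491LHGWI6cmJt2ZF1/irCMh45sfYVumbCMhJ94LBlFoNChfLaLbExPaT9SrI1xdHhZXXZRNjZNm1SBmLjf3rXRZraSllpVX4u+d6a6rHqiUY6VdaasmX97j1mSq4B+sbPHsJLAKA40uuKzeV1ve05zi11tptnFmJTLv5/VV2nJiujIJg0PwNJis4eoiKCrllaNT49JdYtcsnG1soVQaGpGUndPbqhyiGMcLwQOrenFgWZga0hXUpiQrNfMmmlhbFtZb3BYVCYlLIUXcMryp23NqWFzpZ97hmqFmoWTb5N1U3ZkWVuVpJ7Sh7XNi1R/VI/VoNvbgWpuhm2GdWShsdG2dVuBgWiKjnKKn0OkkbnMiYLIJ2WDs8tBQ5VYqaiCeISGeIR6lHmOdJCRZn9/jWJSlJxWboWO"/>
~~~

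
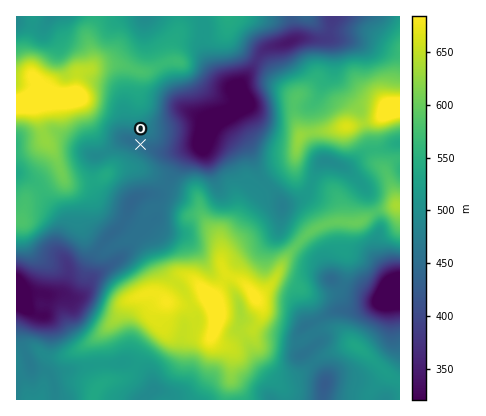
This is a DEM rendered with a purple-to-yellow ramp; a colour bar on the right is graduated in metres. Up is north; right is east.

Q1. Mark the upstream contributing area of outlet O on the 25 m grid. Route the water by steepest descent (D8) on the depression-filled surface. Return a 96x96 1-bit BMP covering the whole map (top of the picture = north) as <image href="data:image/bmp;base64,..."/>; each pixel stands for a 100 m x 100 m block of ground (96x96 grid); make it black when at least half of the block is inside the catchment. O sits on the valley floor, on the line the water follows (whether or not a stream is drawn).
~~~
<image width="96" height="96" href="data:image/bmp;base64,Qk2+BAAAAAAAAD4AAAAoAAAAYAAAAGAAAAABAAEAAAAAAIAEAAATCwAAEwsAAAIAAAAAAAAA////AAAAAAAAAAAAAAAAAAAAAAAAAAAAAAAAAAAAAAAAAAAAAAAAAAAAAAAAAAAAAAAAAAAAAAAAAAAAAAAAAAAAAAAAAAAAAAAAAAAAAAAAAAAAAAAAAAAAAAAAAAAAAAAAAAAAAAAAAAAAAAAAAAAAAAAAAAAAAAAAAAAAAAAAAAAAAAAAAAAAAAAAAAAAAAAAAAAAAAAAAAAAAAAAAAAAAAAAAAAAAAAAAAAAAAAAAAAAAAAAAAAAAAAAAAAAAAAAAAAAAAAAAAAAAAAAAAAAAAAAAAAAAAAAAAAAAAAAAAAAAAAAAAAAAAAAAAAAAAAAAAAAAAAAAAAAAAAAAAAAAAAAAAAAAAAAAAAAAAAAAAAAAAAAAAAAAAAAAAAAAAAAAAAAAAAAAAAAAAAAAAAAAAAAAAAAAAAAAAAAAAAAAAAAAAAAAAAAAAAAAAAAAAAAAAAAAAAAAAAAAAAAAAAAAAAAAAAAAAAAAAAAAAAAAAAAAAAAAAAAAAAAAAAAAAAAAAAAAAAAAAAAAAAAAAAAAAAAAAAAAAAAAAAAAAAAAAAAAAAAAAAAAAAAAAAAAAAAAAAAAAAAAAAAAAAAAAAAAAAAAAAAAAAAAAAAAAAAAAAAAAAAAAAAAAAAAAAAAAAAAAAAAAAAAAAAAAAAAAAAAAAAAAAAAAAAAAAAAAAAAAAAAAAAAAAAAAAAAAAAAAAAAAAAAAAAAAAAAAAAAAAAAAAAAAAAAAAAAAAAAAAAAAAAAAAAAAAAAAAAAAAAAAAAAAAAAAAAAAAAAAAAAAAAAAAAAAAAAAAAAAAAAAAAAAAAAAAAAAAAAAAAAAAAAAAAAAAAAAAAAAAAAAAAAAAAAAAAAAAAAAAAAAAAAAAAAAAAAAAAAAAAAAAAD/gAAAAAAAAAAAAAD/4AAAAAAAAAAAAAH/8AAAAAAAAAAAAAH//AAAAAAAAAAAAAP//gAAAAAAAAAAAAP//wAAAAAAAAAAAAP//4AAAAAAAAAAAAf//8AAAAAAAAAAAA///+AAAAAAAAAAAA///+AAAAAAAAAAAB///+AAAAAAAAAAAB///+AAAAAAAAAAAD///+AAAAAAAAAAAD///+AAAAAAAAAAAD///+AAAAAAAAAAAD///+AAAAAAAAAAAD///+AAAAAAAAAAAD///+AAAAAAAAAAAD///+AAAAAAAAAAAD///+AAAAAAAAAAAAD//+AAAAAAAAAAAAAf/+AAAAAAAAAAAAAf/+AAAAAAAAAAAAAf/+AAAAAAAAAAAAAf/+AAAAAAAAAAAAAf/+AAAAAAAAAAAAAf/+AAAAAAAAAAAAAD/8AAAAAAAAAAAAAA/gAAAAAAAAAAAAAAAAAAAAAAAAAAAAAAAAAAAAAAAAAAAAAAAAAAAAAAAAAAAAAAAAAAAAAAAAAAAAAAAAAAAAAAAAAAAAAAAAAAAAAAAAAAAAAAAAAAAAAAAAAAAAAAAAAAAAAAAAAAAAAAAAAAAAAAAAAAAAAAAAAAAAAAAAAAAAAAAAAAAAAAAAAAAAAAAAAAAAAAAAAAA="/>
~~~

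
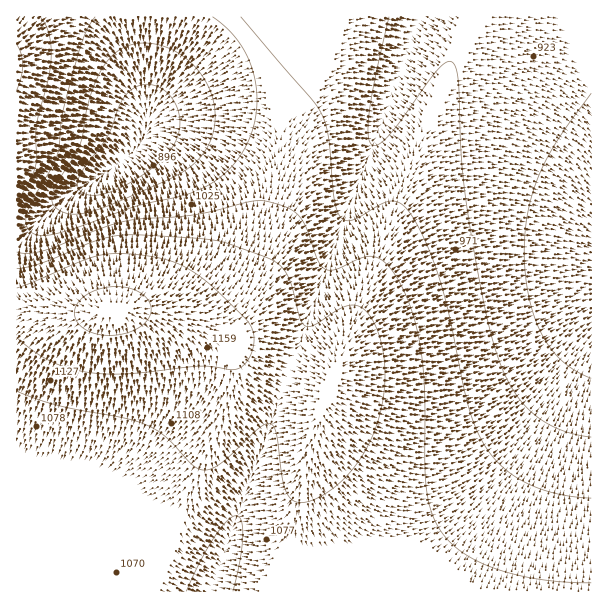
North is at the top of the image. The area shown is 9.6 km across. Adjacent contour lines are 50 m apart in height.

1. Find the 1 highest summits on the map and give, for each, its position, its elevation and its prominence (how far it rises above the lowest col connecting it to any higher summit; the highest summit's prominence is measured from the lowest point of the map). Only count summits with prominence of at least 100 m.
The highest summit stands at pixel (113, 311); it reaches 1212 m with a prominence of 361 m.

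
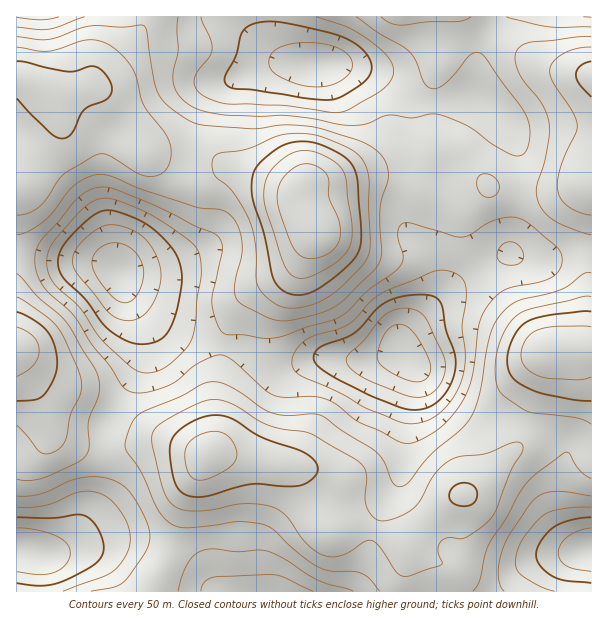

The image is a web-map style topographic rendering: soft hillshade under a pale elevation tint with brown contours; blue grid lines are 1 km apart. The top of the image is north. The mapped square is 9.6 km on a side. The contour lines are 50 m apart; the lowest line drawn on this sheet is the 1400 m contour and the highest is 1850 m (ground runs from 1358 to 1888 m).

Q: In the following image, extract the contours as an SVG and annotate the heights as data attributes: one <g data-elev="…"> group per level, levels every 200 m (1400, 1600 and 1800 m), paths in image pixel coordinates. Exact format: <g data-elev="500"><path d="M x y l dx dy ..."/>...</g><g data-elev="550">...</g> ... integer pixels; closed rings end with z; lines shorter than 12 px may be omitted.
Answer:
<g data-elev="1400"><path d="M413 381l-22-9-9-6-4-6 0-7 5-15 4-8 8-5 9 0 7 5 9 12 9 18 2 9-3 8-6 4z"/><path d="M120 302l-7-5-9-10-8-12-4-9 0-8 4-7 8-6 7-2 11 1 10 5 8 9 3 11-1 13-5 13-8 7z"/></g><g data-elev="1600"><path d="M178 591l5-18 8-14 9-7 13-3 23 3 22-2 11 2 16 7 33 21 35 11"/><path d="M504 591l-4-6-2-10 1-11 3-13 8-17 23-33 9-7 12-3 13 1 24 4"/><path d="M17 496l22-2 33-14 20-3 12 1 10 3 9 5 8 7 10 17 7 17 2 10-2 11-8 12-17 22-10 5-22 4"/><path d="M402 443l-23-12-21-9-20-17-12-6-14-3-30 1-10-3-8-5-30-27-12-7-9 1-13 6-24 19-12 6-21 6-9 0-6-2-6-6-12-19-18-22-18-28-25-23-7-9-5-11-2-10 0-9 3-9 36-43 10-9 9-5 8-1 9 1 10 3 35 15 63 30 4 7 0 8-10 51 2 12 5 14 3 4 5 3 16 0 27 3 14-2 22-9 33-10 9-6 21-21 27-20 4-4 3-6 0-6-5-20 1-6 3-4 9-1 50 14 9-2 16-11 12-5 15-2 11 3 35 29 3 9-2 11-5 6-7 4-39 9-8 4-8 7-8 11-5 11-8 56-4 13-7 14-14 17-13 11-20 10z"/><path d="M591 27l-43 0-42-10"/><path d="M85 17l-35 12-11 1-22-3"/><path d="M356 17l21 15 32 19 7 11 8 21 7 5 7 0 8-5 25-29 6-2 5 2 38 51 7 12 3 17-2 12-3 6-6 4-9-2-18-10-24-18-31-12-8 0-18 4-22-3-23 9-16 1-59-9-63-1-30-6-8-4-8-6-5-7-3-8-1-12 5-22-1-20 1-13"/></g><g data-elev="1800"><path d="M199 480l9-1 13-6 9-6 5-6 2-6-1-8-5-8-6-5-10-3-11 2-10 5-7 8-2 10 2 14 5 7z"/><path d="M17 376l9-4 7-7 5-6 1-8-1-7-5-8-7-5-9-4"/><path d="M591 327l-34-1-20 4-7 5-5 6-3 7-1 8 1 6 4 6 7 5 9 4 34 3 15-3"/><path d="M297 278l6 0 8-2 25-14 12-13 4-13 0-14-6-40-3-11-4-6-9-6-12-6-10-2-15 2-15 10-10 13-4 15 2 18 16 51 6 12z"/></g>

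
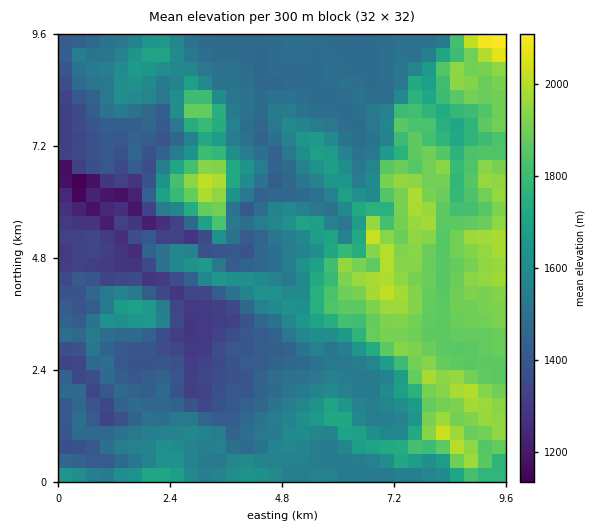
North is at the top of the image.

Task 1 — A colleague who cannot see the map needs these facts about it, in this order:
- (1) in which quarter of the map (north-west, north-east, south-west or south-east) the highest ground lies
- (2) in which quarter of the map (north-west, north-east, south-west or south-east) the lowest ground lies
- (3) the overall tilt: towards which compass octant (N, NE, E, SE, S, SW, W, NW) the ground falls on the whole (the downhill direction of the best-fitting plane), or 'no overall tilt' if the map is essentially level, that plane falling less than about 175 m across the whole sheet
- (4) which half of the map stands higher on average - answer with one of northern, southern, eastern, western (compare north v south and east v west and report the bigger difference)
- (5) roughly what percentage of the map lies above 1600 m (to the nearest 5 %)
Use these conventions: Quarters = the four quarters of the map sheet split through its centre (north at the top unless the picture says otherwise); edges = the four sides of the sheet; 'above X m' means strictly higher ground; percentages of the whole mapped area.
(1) The highest point lies in the north-east quarter of the map.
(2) The lowest point lies in the north-west quarter of the map.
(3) The general tilt is down to the west (the land rises towards the east).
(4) The eastern half stands higher on average than the western half.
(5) Roughly 40 % of the ground is higher than 1600 m.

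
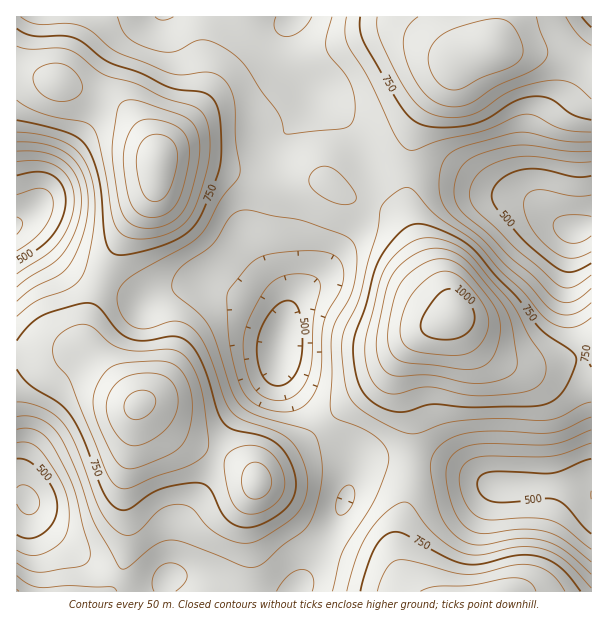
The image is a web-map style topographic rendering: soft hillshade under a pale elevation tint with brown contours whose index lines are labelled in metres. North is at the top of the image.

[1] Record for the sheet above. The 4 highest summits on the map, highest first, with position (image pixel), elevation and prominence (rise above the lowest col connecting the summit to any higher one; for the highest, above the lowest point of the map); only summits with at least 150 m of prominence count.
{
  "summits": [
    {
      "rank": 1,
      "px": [453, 314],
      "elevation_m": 1031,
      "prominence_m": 650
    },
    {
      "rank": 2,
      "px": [158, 161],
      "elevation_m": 988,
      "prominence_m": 306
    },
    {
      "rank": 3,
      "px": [138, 404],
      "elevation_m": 963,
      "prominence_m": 239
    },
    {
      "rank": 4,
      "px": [491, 47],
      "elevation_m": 945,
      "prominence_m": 252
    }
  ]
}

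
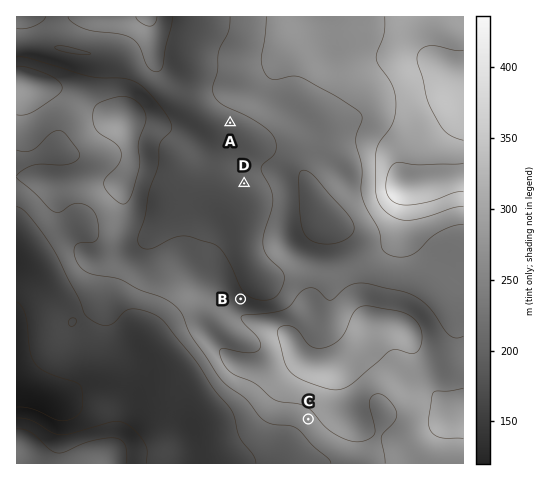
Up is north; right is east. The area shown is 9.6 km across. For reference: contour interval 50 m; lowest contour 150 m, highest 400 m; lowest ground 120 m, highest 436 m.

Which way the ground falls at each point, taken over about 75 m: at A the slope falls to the SW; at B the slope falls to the NE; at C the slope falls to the SW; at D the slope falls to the SW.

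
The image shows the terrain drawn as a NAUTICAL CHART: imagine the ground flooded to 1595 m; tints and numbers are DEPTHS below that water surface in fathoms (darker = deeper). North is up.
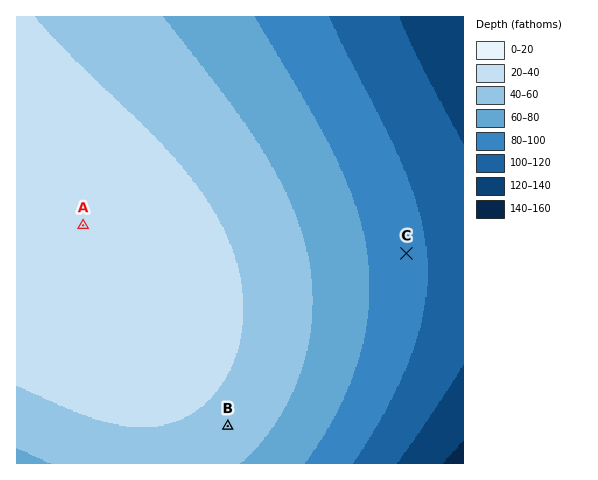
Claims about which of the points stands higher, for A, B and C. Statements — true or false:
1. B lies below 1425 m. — false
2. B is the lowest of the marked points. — false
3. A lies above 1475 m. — true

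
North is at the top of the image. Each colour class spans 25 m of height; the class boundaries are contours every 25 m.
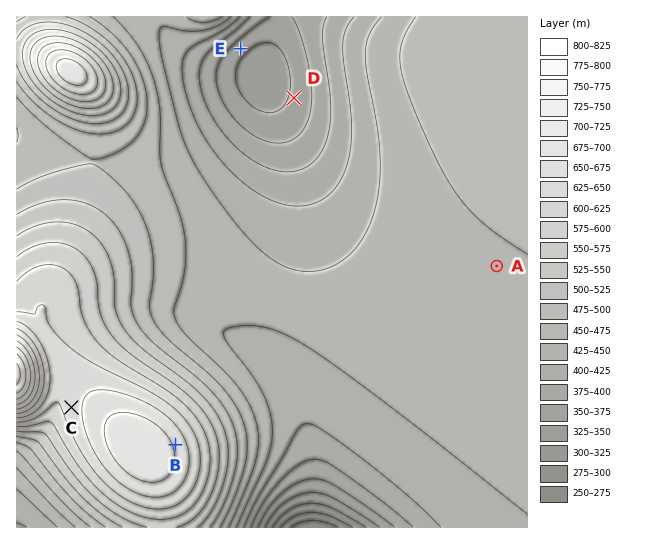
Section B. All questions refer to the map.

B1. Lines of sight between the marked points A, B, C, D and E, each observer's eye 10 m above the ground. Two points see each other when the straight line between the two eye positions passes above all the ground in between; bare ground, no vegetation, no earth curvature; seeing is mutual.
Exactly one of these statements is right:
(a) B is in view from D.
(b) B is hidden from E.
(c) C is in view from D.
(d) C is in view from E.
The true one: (a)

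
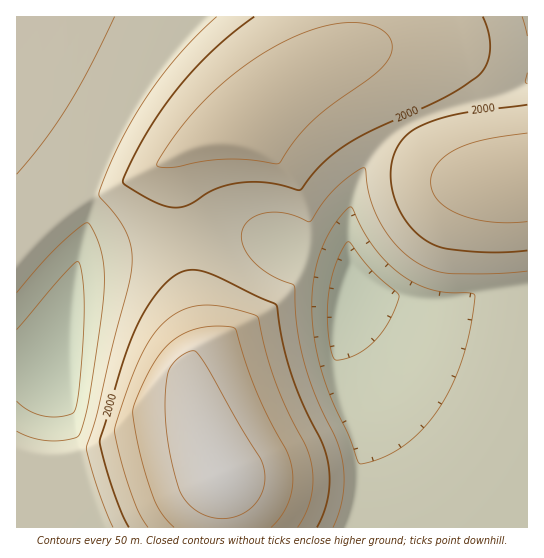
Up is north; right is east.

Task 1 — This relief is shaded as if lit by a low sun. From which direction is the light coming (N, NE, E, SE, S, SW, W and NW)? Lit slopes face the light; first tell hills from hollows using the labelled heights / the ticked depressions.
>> NW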